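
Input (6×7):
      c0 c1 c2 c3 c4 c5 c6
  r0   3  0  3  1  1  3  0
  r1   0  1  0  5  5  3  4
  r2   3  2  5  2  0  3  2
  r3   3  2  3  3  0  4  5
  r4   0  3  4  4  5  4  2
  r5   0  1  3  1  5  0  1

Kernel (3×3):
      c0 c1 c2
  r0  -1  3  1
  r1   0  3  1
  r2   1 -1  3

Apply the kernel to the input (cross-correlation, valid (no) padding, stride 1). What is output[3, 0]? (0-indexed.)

27

The receptive field on the input at this output position is [3 2 3 / 0 3 4 / 0 1 3]. Elementwise product with the kernel and sum: 3·-1 + 2·3 + 3·1 + 3·3 + 4·1 + 0·1 + 1·-1 + 3·3.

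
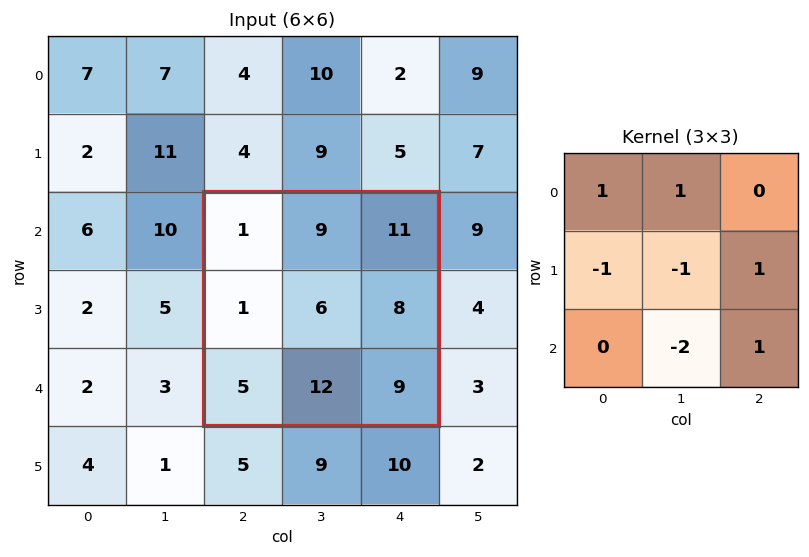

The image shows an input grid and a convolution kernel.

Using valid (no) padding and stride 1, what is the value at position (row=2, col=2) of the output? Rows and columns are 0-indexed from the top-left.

-4

The receptive field on the input at this output position is [1 9 11 / 1 6 8 / 5 12 9]. Elementwise product with the kernel and sum: 1·1 + 9·1 + 1·-1 + 6·-1 + 8·1 + 12·-2 + 9·1.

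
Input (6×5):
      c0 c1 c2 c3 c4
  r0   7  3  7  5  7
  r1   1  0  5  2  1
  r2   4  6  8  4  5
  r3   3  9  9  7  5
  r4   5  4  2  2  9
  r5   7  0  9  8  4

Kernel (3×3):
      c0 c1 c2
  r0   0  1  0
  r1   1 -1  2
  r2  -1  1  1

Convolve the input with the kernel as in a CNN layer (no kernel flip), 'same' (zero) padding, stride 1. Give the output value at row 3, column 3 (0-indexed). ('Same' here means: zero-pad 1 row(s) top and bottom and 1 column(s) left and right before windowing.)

The receptive field on the zero-padded input at this output position is [8 4 5 / 9 7 5 / 2 2 9]. Elementwise product with the kernel and sum: 4·1 + 9·1 + 7·-1 + 5·2 + 2·-1 + 2·1 + 9·1.

25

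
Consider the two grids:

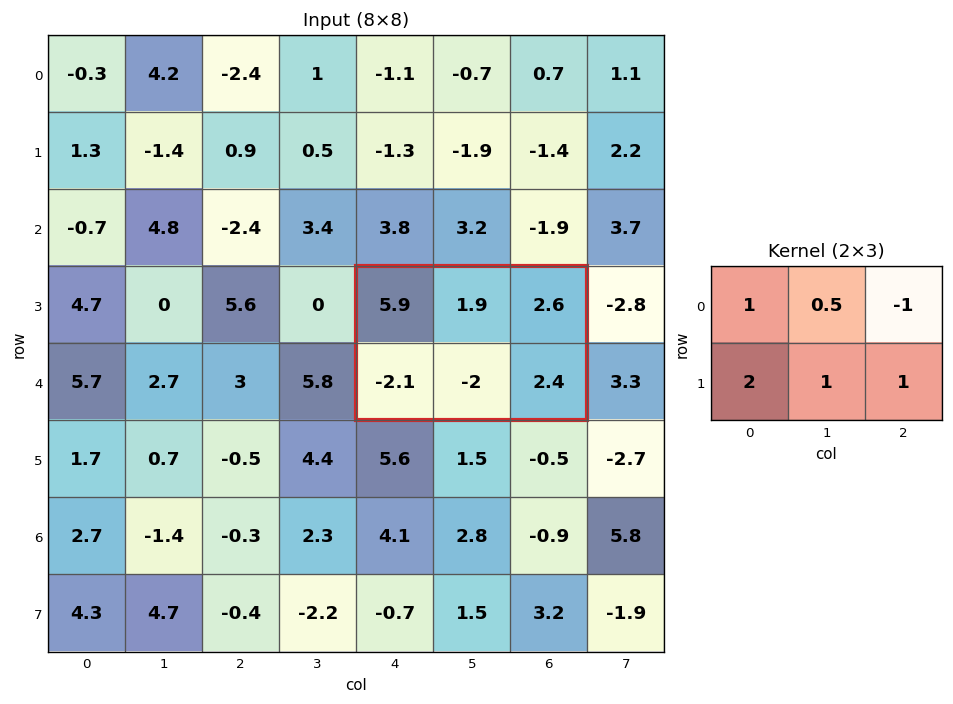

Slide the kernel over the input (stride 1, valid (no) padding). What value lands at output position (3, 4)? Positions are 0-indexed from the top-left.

0.45

The receptive field on the input at this output position is [5.9 1.9 2.6 / -2.1 -2 2.4]. Elementwise product with the kernel and sum: 5.9·1 + 1.9·0.5 + 2.6·-1 + -2.1·2 + -2·1 + 2.4·1.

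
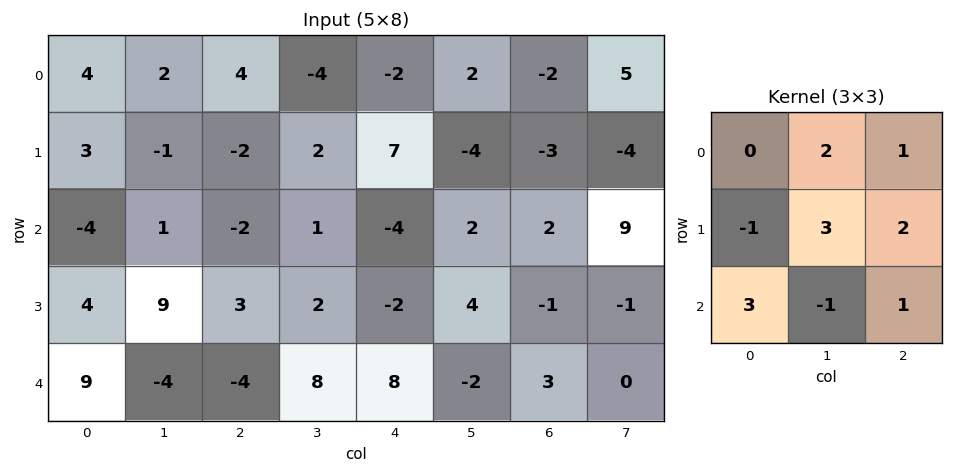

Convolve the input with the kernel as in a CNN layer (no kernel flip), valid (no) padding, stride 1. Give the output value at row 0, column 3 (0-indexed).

The receptive field on the input at this output position is [-4 -2 2 / 2 7 -4 / 1 -4 2]. Elementwise product with the kernel and sum: -2·2 + 2·1 + 2·-1 + 7·3 + -4·2 + 1·3 + -4·-1 + 2·1.

18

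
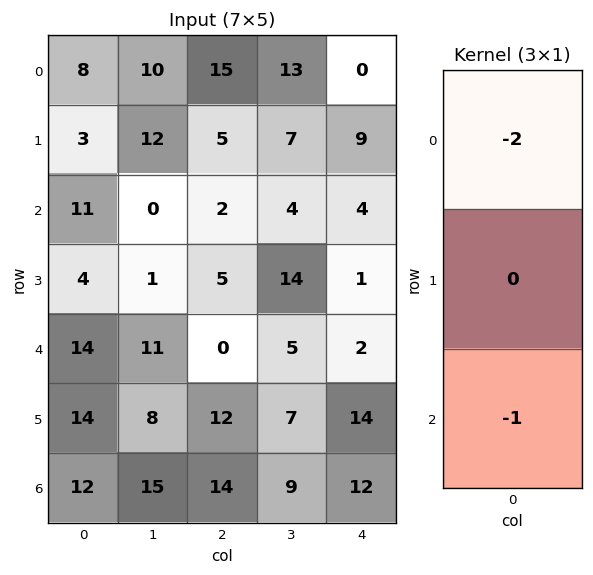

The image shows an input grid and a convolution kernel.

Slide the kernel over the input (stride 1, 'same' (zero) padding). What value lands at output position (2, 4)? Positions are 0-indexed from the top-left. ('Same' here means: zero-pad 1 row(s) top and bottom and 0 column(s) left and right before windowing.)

-19

The receptive field on the zero-padded input at this output position is [9 / 4 / 1]. Elementwise product with the kernel and sum: 9·-2 + 1·-1.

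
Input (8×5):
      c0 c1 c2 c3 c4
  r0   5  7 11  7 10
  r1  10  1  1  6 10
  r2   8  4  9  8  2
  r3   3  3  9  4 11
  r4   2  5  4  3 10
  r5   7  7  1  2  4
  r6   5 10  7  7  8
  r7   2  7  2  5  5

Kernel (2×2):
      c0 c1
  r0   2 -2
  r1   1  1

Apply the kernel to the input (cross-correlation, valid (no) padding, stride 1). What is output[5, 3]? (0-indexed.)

The receptive field on the input at this output position is [2 4 / 7 8]. Elementwise product with the kernel and sum: 2·2 + 4·-2 + 7·1 + 8·1.

11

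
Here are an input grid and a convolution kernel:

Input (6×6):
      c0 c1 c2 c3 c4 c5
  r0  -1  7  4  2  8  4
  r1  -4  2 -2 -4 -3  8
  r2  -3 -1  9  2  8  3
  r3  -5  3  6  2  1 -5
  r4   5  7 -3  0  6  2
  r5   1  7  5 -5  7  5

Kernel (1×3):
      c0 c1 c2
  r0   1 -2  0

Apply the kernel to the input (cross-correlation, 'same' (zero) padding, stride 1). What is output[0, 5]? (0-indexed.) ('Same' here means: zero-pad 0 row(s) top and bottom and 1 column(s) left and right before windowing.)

0

The receptive field on the zero-padded input at this output position is [8 4 0]. Elementwise product with the kernel and sum: 8·1 + 4·-2.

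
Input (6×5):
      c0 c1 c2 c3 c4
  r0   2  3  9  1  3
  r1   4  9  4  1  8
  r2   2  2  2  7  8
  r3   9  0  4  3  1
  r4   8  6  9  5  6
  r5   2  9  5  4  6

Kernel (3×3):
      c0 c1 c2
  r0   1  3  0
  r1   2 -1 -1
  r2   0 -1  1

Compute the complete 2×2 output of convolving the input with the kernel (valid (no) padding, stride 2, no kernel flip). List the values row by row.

6 12
25 28

Output[0,0]: The receptive field on the input at this output position is [2 3 9 / 4 9 4 / 2 2 2]. Elementwise product with the kernel and sum: 2·1 + 3·3 + 4·2 + 9·-1 + 4·-1 + 2·-1 + 2·1.
Output[0,1]: The receptive field on the input at this output position is [9 1 3 / 4 1 8 / 2 7 8]. Elementwise product with the kernel and sum: 9·1 + 1·3 + 4·2 + 1·-1 + 8·-1 + 7·-1 + 8·1.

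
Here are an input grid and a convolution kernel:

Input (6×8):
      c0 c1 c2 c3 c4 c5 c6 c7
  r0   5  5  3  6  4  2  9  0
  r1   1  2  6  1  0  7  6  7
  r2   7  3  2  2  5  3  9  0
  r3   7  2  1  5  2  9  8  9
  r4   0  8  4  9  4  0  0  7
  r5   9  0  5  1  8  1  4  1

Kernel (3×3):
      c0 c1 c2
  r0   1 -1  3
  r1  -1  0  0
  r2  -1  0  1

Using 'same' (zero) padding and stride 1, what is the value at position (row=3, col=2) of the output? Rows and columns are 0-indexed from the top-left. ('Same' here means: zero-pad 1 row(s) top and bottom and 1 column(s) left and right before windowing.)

6

The receptive field on the zero-padded input at this output position is [3 2 2 / 2 1 5 / 8 4 9]. Elementwise product with the kernel and sum: 3·1 + 2·-1 + 2·3 + 2·-1 + 8·-1 + 9·1.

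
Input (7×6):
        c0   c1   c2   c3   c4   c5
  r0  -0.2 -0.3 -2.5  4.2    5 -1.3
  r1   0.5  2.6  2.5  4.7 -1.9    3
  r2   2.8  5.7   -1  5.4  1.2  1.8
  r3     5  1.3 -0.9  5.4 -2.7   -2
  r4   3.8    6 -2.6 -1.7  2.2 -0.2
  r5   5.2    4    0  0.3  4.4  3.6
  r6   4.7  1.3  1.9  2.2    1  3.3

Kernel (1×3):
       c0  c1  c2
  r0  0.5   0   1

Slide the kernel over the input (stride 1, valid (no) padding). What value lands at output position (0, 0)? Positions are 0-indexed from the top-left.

The receptive field on the input at this output position is [-0.2 -0.3 -2.5]. Elementwise product with the kernel and sum: -0.2·0.5 + -2.5·1.

-2.6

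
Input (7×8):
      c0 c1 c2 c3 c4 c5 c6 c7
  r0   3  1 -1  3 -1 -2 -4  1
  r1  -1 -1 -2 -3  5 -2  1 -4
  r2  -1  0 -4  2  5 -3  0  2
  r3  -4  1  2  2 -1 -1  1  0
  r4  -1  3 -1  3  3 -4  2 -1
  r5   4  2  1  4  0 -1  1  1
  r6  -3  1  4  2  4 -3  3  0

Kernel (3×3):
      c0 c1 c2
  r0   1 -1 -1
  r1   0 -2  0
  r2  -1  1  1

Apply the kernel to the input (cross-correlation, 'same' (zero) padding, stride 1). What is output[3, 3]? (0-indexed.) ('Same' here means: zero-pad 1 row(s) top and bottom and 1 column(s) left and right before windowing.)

-8

The receptive field on the zero-padded input at this output position is [-4 2 5 / 2 2 -1 / -1 3 3]. Elementwise product with the kernel and sum: -4·1 + 2·-1 + 5·-1 + 2·-2 + -1·-1 + 3·1 + 3·1.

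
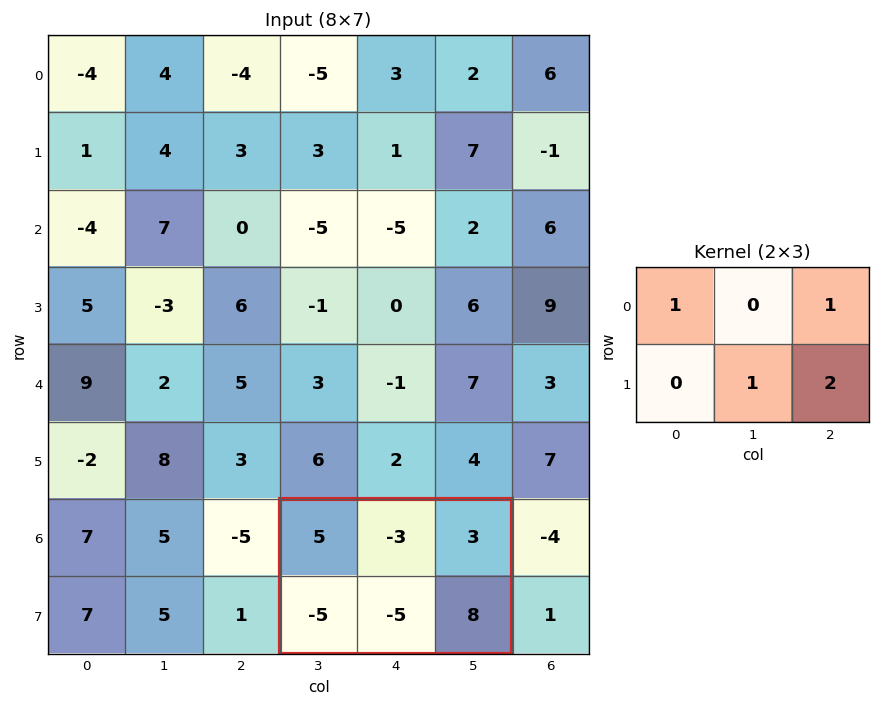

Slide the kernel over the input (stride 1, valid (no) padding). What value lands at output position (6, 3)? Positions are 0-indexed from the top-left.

19

The receptive field on the input at this output position is [5 -3 3 / -5 -5 8]. Elementwise product with the kernel and sum: 5·1 + 3·1 + -5·1 + 8·2.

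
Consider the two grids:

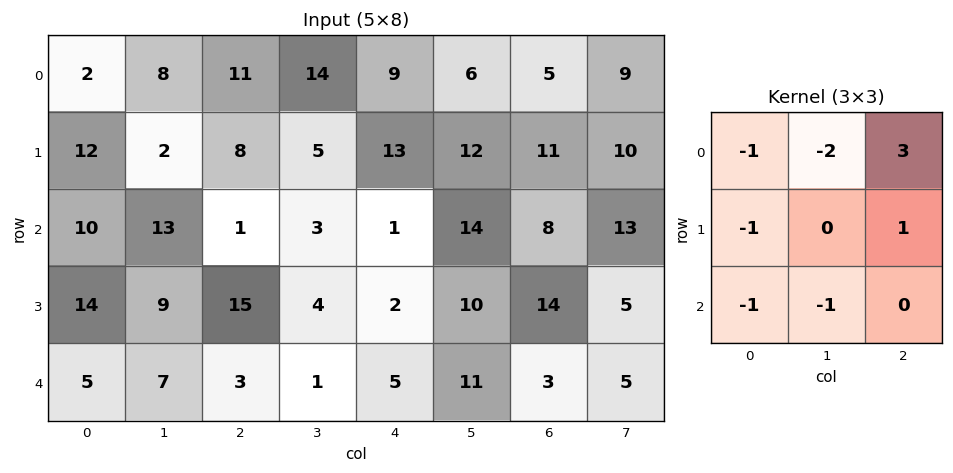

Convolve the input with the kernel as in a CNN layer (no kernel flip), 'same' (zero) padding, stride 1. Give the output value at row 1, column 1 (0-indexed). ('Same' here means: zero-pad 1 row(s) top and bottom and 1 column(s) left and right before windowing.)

The receptive field on the zero-padded input at this output position is [2 8 11 / 12 2 8 / 10 13 1]. Elementwise product with the kernel and sum: 2·-1 + 8·-2 + 11·3 + 12·-1 + 8·1 + 10·-1 + 13·-1.

-12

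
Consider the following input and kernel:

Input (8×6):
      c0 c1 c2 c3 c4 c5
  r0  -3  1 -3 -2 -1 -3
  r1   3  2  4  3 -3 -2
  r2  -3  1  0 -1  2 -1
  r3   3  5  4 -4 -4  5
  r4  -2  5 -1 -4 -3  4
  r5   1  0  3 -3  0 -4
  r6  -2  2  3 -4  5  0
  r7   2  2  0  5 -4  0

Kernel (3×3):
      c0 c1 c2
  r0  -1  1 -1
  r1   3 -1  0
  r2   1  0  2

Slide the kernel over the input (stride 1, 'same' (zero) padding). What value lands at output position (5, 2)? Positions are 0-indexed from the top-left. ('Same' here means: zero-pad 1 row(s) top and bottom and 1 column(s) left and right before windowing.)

-11

The receptive field on the zero-padded input at this output position is [5 -1 -4 / 0 3 -3 / 2 3 -4]. Elementwise product with the kernel and sum: 5·-1 + -1·1 + -4·-1 + 0·3 + 3·-1 + 2·1 + -4·2.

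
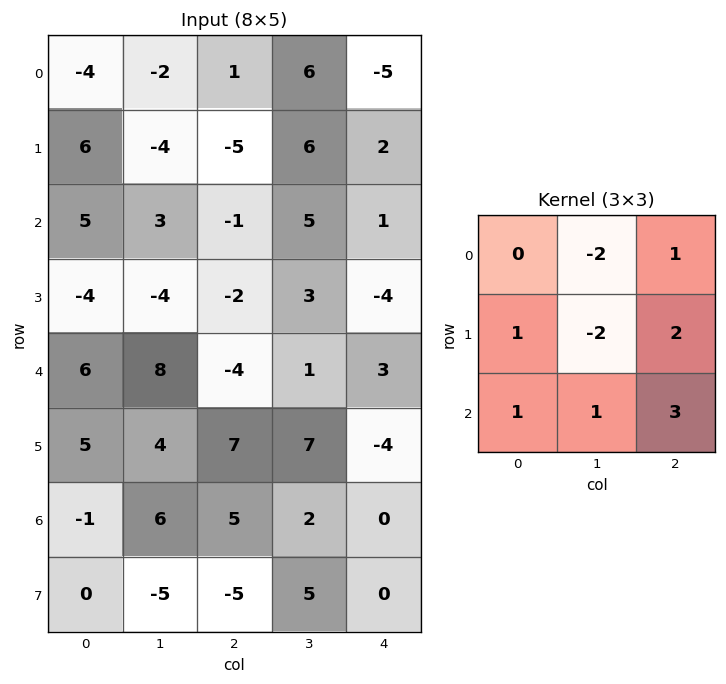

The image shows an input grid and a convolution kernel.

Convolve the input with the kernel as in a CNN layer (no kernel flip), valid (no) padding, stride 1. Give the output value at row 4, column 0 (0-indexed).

The receptive field on the input at this output position is [6 8 -4 / 5 4 7 / -1 6 5]. Elementwise product with the kernel and sum: 8·-2 + -4·1 + 5·1 + 4·-2 + 7·2 + -1·1 + 6·1 + 5·3.

11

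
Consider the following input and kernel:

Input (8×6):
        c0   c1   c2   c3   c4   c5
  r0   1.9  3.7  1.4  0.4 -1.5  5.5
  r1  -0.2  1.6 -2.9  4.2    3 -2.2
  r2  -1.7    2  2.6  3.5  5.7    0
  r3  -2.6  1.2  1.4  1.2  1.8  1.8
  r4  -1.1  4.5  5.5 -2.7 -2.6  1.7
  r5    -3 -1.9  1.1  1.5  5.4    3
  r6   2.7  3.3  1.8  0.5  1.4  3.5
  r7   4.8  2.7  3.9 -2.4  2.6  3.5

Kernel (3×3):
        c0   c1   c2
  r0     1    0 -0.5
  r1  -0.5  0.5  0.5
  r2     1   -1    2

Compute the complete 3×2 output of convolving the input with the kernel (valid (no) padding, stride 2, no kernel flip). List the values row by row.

Output[0,0]: The receptive field on the input at this output position is [1.9 3.7 1.4 / -0.2 1.6 -2.9 / -1.7 2 2.6]. Elementwise product with the kernel and sum: 1.9·1 + 1.4·-0.5 + -0.2·-0.5 + 1.6·0.5 + -2.9·0.5 + -1.7·1 + 2·-1 + 2.6·2.
Output[0,1]: The receptive field on the input at this output position is [1.4 0.4 -1.5 / -2.9 4.2 3 / 2.6 3.5 5.7]. Elementwise product with the kernel and sum: 1.4·1 + -1.5·-0.5 + -2.9·-0.5 + 4.2·0.5 + 3·0.5 + 2.6·1 + 3.5·-1 + 5.7·2.

2.15 17.7
5 3.55
0.25 13.8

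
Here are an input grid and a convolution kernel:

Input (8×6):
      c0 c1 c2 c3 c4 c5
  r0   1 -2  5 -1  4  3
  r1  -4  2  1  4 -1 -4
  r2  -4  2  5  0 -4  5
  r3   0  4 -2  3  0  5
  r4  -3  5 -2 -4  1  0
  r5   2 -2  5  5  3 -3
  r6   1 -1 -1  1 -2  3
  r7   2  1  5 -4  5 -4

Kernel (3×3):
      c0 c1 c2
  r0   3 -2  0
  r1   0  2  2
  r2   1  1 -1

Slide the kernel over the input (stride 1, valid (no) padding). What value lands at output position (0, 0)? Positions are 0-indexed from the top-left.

6

The receptive field on the input at this output position is [1 -2 5 / -4 2 1 / -4 2 5]. Elementwise product with the kernel and sum: 1·3 + -2·-2 + 2·2 + 1·2 + -4·1 + 2·1 + 5·-1.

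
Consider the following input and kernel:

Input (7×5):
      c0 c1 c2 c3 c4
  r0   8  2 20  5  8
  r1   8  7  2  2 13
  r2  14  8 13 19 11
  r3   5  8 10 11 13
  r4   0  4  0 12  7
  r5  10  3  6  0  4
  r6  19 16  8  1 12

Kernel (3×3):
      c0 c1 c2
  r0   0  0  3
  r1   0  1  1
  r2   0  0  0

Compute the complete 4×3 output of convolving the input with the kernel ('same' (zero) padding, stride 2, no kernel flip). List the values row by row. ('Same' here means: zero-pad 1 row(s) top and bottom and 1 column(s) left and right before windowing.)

10 25 8
43 38 11
28 45 7
44 9 12

Output[0,0]: The receptive field on the zero-padded input at this output position is [0 0 0 / 0 8 2 / 0 8 7]. Elementwise product with the kernel and sum: 0·3 + 8·1 + 2·1.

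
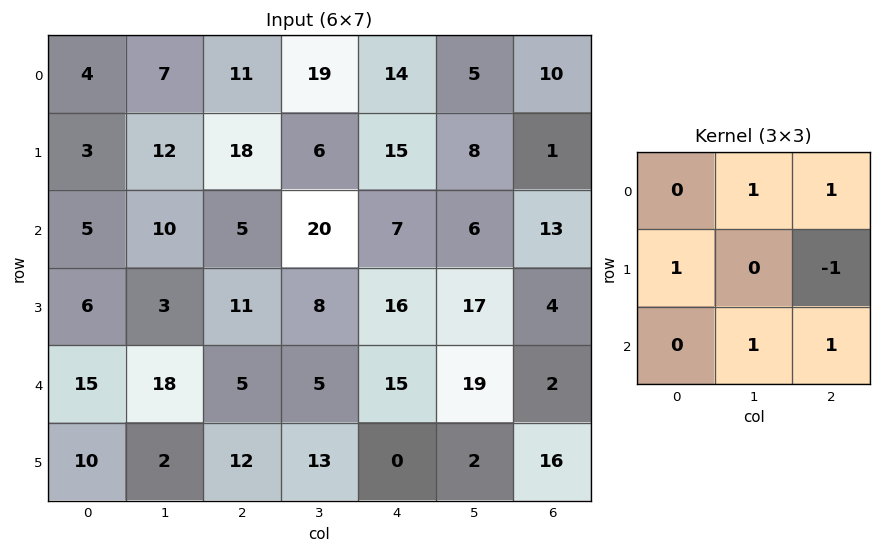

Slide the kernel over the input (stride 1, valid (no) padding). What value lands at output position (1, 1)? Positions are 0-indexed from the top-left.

The receptive field on the input at this output position is [12 18 6 / 10 5 20 / 3 11 8]. Elementwise product with the kernel and sum: 18·1 + 6·1 + 10·1 + 20·-1 + 11·1 + 8·1.

33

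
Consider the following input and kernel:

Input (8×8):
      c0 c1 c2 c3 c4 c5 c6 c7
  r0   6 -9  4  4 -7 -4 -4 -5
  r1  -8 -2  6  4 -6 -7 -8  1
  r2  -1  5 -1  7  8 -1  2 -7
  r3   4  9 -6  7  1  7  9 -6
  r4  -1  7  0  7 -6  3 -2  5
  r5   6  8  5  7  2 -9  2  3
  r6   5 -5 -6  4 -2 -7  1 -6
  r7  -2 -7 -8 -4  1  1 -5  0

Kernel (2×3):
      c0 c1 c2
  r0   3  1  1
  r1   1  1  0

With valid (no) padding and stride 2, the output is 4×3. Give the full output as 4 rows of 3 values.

Output[0,0]: The receptive field on the input at this output position is [6 -9 4 / -8 -2 6]. Elementwise product with the kernel and sum: 6·3 + -9·1 + 4·1 + -8·1 + -2·1.
Output[0,1]: The receptive field on the input at this output position is [4 4 -7 / 6 4 -6]. Elementwise product with the kernel and sum: 4·3 + 4·1 + -7·1 + 6·1 + 4·1.

3 19 -42
14 13 33
18 13 -24
-5 -28 -10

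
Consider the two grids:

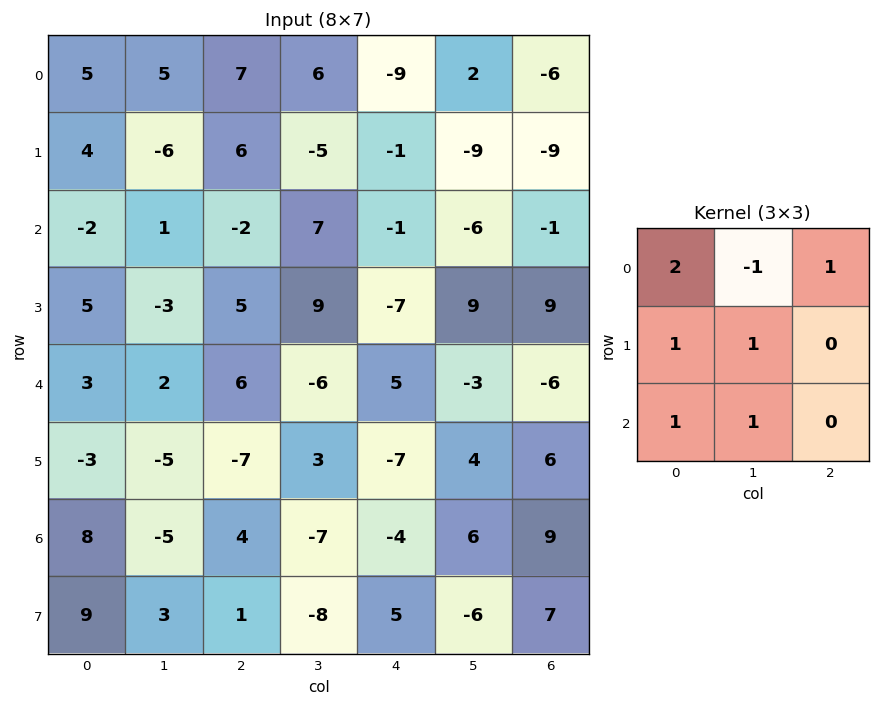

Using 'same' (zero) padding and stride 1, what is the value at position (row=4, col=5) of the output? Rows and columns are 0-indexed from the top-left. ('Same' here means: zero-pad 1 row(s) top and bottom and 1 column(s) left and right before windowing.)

The receptive field on the zero-padded input at this output position is [-7 9 9 / 5 -3 -6 / -7 4 6]. Elementwise product with the kernel and sum: -7·2 + 9·-1 + 9·1 + 5·1 + -3·1 + -7·1 + 4·1.

-15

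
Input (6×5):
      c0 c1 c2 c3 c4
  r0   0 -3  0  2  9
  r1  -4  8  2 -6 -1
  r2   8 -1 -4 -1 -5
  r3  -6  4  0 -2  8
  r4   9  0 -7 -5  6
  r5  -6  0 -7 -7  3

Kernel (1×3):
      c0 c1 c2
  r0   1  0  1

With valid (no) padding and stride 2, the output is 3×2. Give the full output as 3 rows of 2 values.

Output[0,0]: The receptive field on the input at this output position is [0 -3 0]. Elementwise product with the kernel and sum: 0·1 + 0·1.
Output[0,1]: The receptive field on the input at this output position is [0 2 9]. Elementwise product with the kernel and sum: 0·1 + 9·1.

0 9
4 -9
2 -1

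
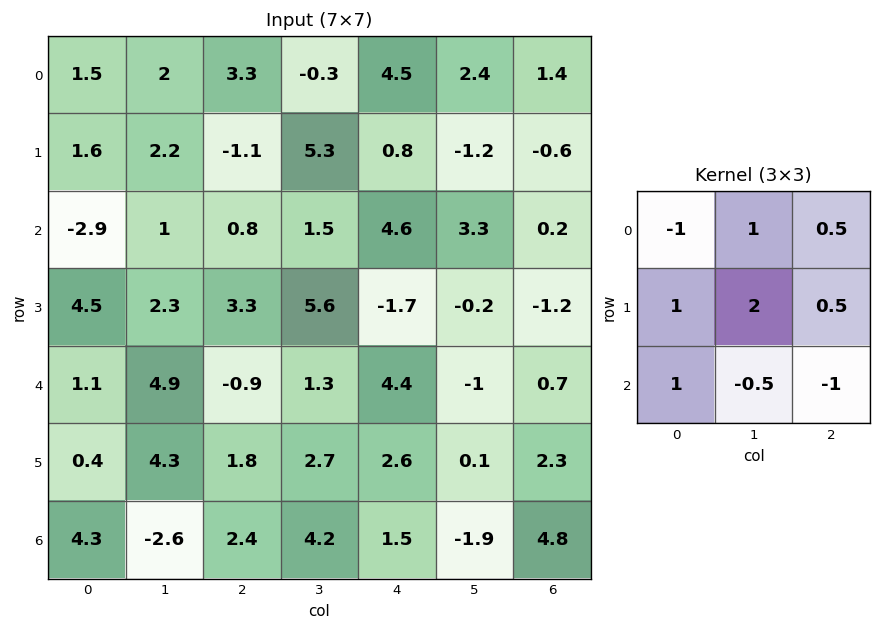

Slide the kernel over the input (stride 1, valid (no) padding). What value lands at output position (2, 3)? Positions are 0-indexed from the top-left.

The receptive field on the input at this output position is [1.5 4.6 3.3 / 5.6 -1.7 -0.2 / 1.3 4.4 -1]. Elementwise product with the kernel and sum: 1.5·-1 + 4.6·1 + 3.3·0.5 + 5.6·1 + -1.7·2 + -0.2·0.5 + 1.3·1 + 4.4·-0.5 + -1·-1.

6.95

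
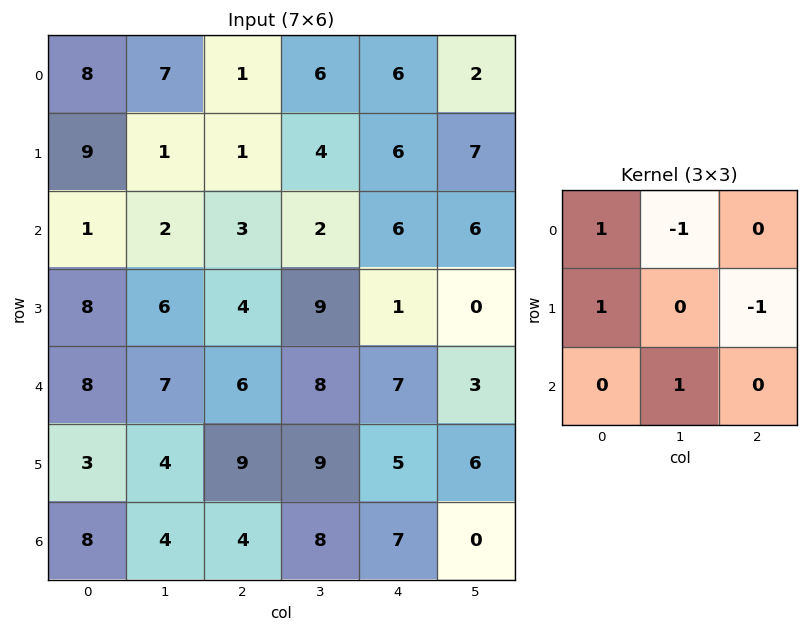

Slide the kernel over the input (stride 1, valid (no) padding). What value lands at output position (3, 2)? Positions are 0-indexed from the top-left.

3

The receptive field on the input at this output position is [4 9 1 / 6 8 7 / 9 9 5]. Elementwise product with the kernel and sum: 4·1 + 9·-1 + 6·1 + 7·-1 + 9·1.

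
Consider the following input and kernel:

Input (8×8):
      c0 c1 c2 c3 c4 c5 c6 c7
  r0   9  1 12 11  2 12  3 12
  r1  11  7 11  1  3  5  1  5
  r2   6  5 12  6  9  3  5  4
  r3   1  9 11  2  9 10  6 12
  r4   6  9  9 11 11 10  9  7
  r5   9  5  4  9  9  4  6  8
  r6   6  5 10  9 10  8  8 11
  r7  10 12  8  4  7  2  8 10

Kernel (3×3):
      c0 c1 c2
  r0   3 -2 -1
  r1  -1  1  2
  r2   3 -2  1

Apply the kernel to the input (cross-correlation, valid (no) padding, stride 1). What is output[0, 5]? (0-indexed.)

The receptive field on the input at this output position is [12 3 12 / 5 1 5 / 3 5 4]. Elementwise product with the kernel and sum: 12·3 + 3·-2 + 12·-1 + 5·-1 + 1·1 + 5·2 + 3·3 + 5·-2 + 4·1.

27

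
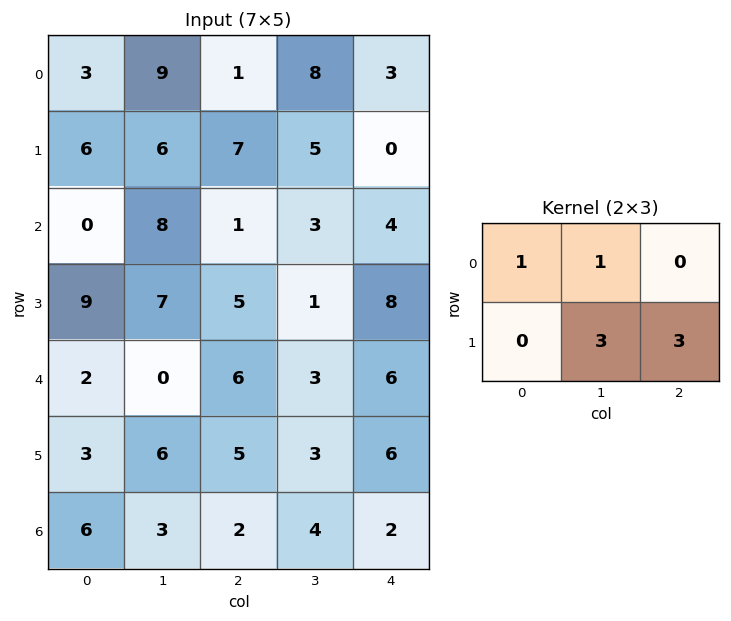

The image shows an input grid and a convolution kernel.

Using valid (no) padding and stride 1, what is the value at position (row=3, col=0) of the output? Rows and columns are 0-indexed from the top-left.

The receptive field on the input at this output position is [9 7 5 / 2 0 6]. Elementwise product with the kernel and sum: 9·1 + 7·1 + 0·3 + 6·3.

34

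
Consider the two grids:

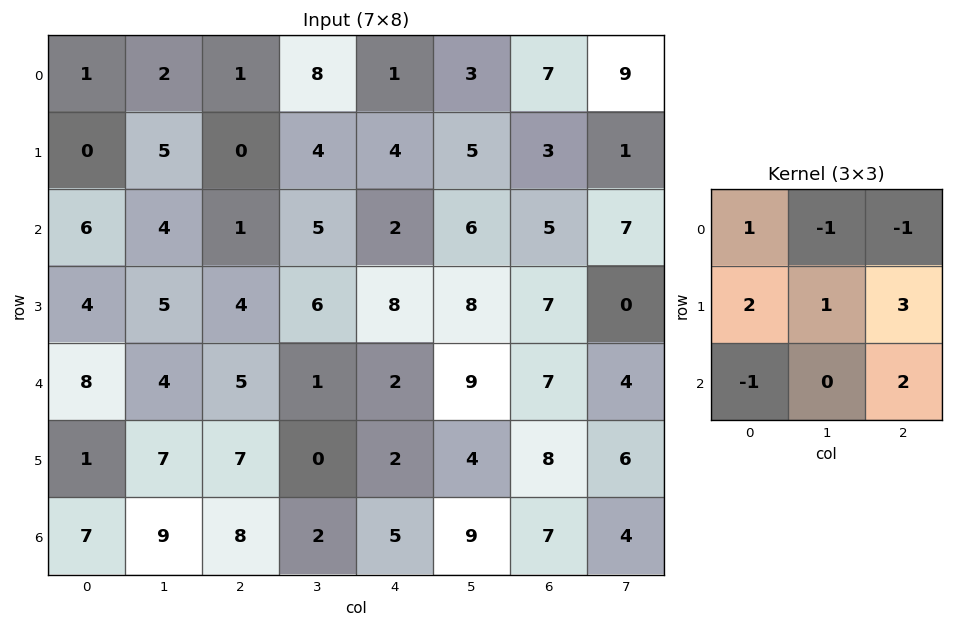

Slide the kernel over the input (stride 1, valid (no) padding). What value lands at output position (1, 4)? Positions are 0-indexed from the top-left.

27

The receptive field on the input at this output position is [4 5 3 / 2 6 5 / 8 8 7]. Elementwise product with the kernel and sum: 4·1 + 5·-1 + 3·-1 + 2·2 + 6·1 + 5·3 + 8·-1 + 7·2.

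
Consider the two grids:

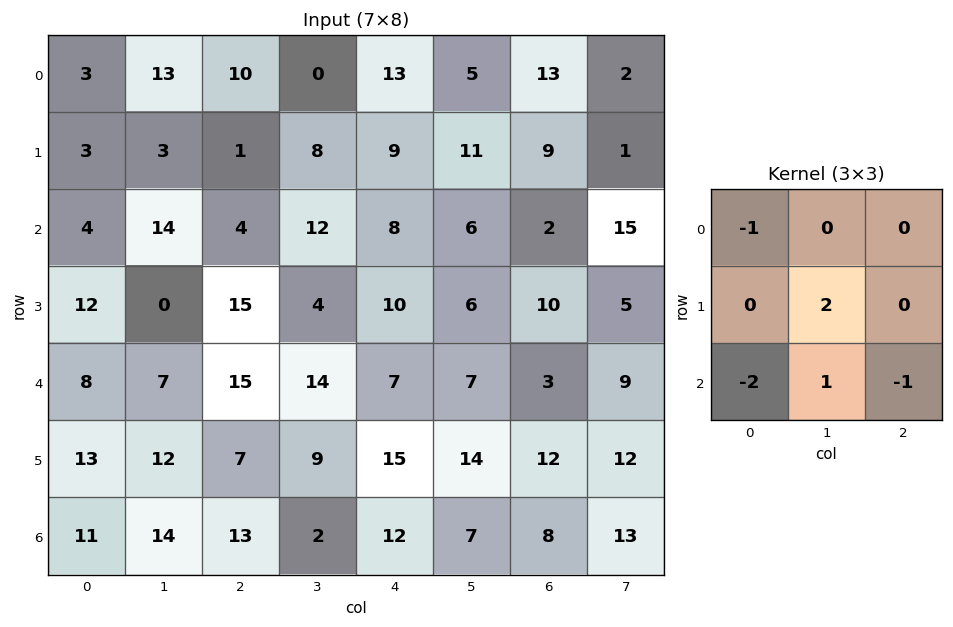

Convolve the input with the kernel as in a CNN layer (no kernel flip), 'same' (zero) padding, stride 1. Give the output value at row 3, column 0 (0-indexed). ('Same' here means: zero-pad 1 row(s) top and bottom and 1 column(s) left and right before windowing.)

The receptive field on the zero-padded input at this output position is [0 4 14 / 0 12 0 / 0 8 7]. Elementwise product with the kernel and sum: 0·-1 + 12·2 + 0·-2 + 8·1 + 7·-1.

25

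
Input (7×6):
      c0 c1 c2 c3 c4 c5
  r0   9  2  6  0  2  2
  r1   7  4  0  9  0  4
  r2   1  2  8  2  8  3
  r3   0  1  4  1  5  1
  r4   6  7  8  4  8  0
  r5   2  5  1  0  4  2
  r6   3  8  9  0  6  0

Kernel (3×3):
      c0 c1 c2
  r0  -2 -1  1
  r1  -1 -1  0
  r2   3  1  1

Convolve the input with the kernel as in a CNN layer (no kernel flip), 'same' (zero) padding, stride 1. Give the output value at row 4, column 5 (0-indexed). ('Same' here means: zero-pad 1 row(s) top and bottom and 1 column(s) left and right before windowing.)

-5

The receptive field on the zero-padded input at this output position is [5 1 0 / 8 0 0 / 4 2 0]. Elementwise product with the kernel and sum: 5·-2 + 1·-1 + 0·1 + 8·-1 + 0·-1 + 4·3 + 2·1 + 0·1.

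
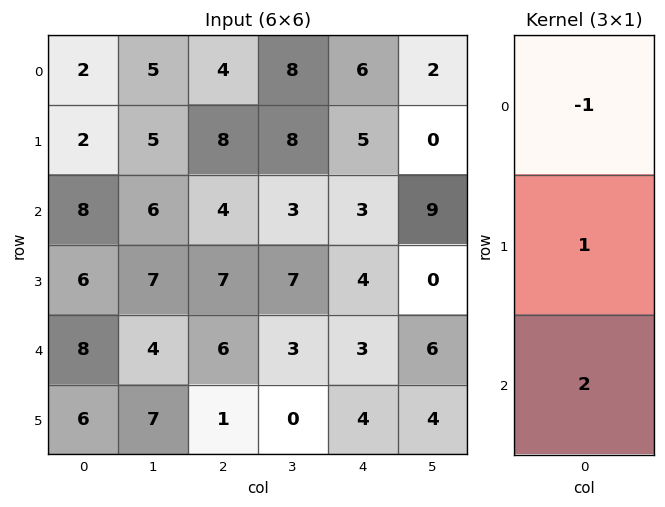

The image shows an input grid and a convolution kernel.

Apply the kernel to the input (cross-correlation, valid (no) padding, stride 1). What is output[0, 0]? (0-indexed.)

16

The receptive field on the input at this output position is [2 / 2 / 8]. Elementwise product with the kernel and sum: 2·-1 + 2·1 + 8·2.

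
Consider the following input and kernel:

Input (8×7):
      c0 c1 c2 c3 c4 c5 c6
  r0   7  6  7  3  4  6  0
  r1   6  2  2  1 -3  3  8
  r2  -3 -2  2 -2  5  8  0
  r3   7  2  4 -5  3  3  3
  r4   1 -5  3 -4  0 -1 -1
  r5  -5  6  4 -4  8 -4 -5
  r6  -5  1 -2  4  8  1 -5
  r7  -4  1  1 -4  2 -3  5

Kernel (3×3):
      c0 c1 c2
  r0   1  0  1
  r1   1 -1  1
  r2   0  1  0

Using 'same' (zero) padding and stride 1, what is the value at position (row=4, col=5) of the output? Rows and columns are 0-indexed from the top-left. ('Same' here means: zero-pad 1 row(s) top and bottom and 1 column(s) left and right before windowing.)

2

The receptive field on the zero-padded input at this output position is [3 3 3 / 0 -1 -1 / 8 -4 -5]. Elementwise product with the kernel and sum: 3·1 + 3·1 + 0·1 + -1·-1 + -1·1 + -4·1.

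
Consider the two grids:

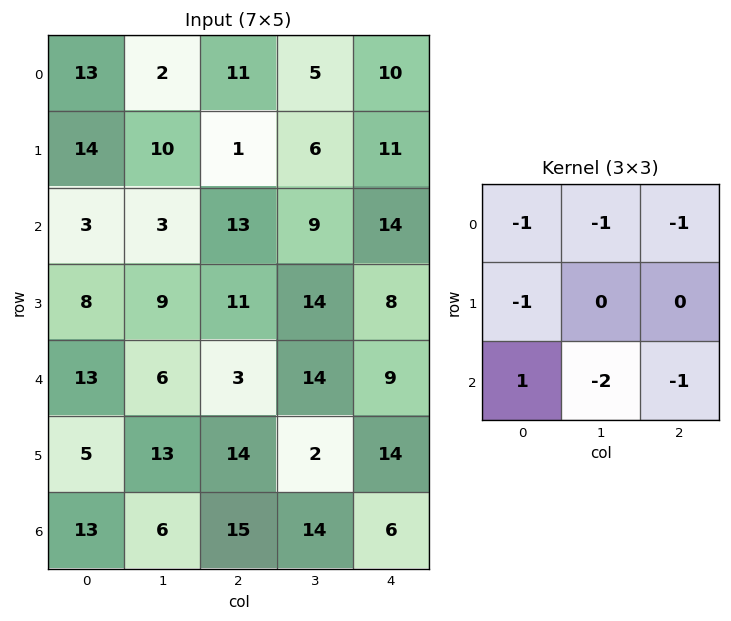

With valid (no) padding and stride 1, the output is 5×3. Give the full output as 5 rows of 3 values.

Output[0,0]: The receptive field on the input at this output position is [13 2 11 / 14 10 1 / 3 3 13]. Elementwise product with the kernel and sum: 13·-1 + 2·-1 + 11·-1 + 14·-1 + 3·1 + 3·-2 + 13·-1.

-56 -60 -46
-49 -47 -56
-29 -48 -81
-76 -57 -40
-41 -74 -59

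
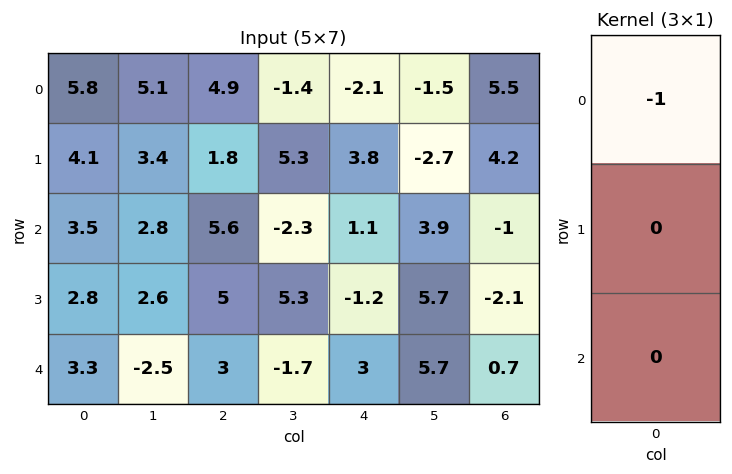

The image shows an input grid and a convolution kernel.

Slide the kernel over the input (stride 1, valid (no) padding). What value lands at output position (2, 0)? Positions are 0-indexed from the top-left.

-3.5

The receptive field on the input at this output position is [3.5 / 2.8 / 3.3]. Elementwise product with the kernel and sum: 3.5·-1.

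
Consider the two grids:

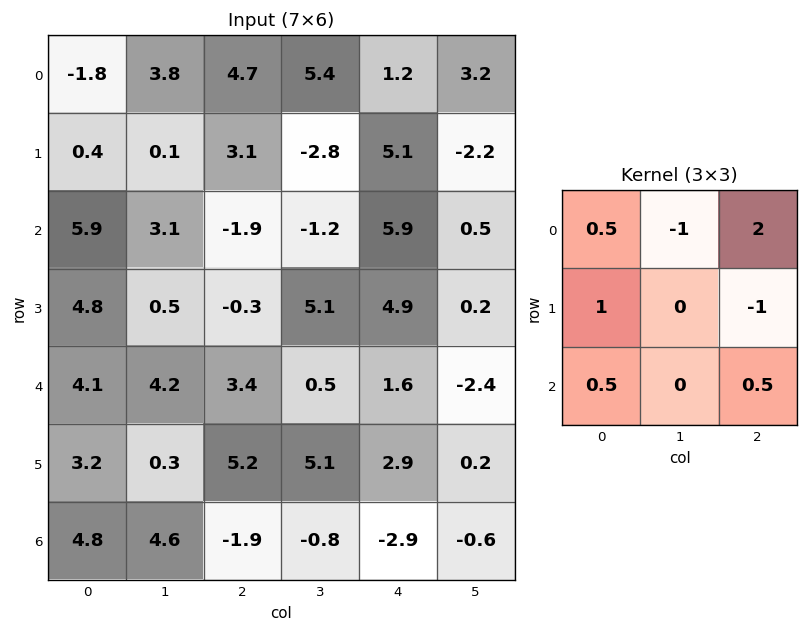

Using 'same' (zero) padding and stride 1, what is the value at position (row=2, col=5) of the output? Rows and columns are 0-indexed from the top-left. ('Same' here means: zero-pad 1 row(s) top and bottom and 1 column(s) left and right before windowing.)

The receptive field on the zero-padded input at this output position is [5.1 -2.2 0 / 5.9 0.5 0 / 4.9 0.2 0]. Elementwise product with the kernel and sum: 5.1·0.5 + -2.2·-1 + 0·2 + 5.9·1 + 0·-1 + 4.9·0.5 + 0·0.5.

13.1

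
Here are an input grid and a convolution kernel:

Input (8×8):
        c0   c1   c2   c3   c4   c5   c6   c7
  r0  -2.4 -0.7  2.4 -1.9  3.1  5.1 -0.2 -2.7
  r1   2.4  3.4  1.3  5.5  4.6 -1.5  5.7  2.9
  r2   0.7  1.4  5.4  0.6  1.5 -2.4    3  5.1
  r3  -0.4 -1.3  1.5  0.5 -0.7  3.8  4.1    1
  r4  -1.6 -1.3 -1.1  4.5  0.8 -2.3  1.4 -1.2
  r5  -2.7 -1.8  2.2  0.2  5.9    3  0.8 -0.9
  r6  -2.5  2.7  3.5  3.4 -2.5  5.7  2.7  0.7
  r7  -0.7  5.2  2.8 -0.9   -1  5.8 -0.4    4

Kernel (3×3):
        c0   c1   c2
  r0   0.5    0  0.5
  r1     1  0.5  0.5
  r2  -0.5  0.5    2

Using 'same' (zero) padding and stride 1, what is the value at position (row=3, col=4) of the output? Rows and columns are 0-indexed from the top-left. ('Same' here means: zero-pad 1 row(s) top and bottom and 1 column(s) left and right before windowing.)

The receptive field on the zero-padded input at this output position is [0.6 1.5 -2.4 / 0.5 -0.7 3.8 / 4.5 0.8 -2.3]. Elementwise product with the kernel and sum: 0.6·0.5 + -2.4·0.5 + 0.5·1 + -0.7·0.5 + 3.8·0.5 + 4.5·-0.5 + 0.8·0.5 + -2.3·2.

-5.3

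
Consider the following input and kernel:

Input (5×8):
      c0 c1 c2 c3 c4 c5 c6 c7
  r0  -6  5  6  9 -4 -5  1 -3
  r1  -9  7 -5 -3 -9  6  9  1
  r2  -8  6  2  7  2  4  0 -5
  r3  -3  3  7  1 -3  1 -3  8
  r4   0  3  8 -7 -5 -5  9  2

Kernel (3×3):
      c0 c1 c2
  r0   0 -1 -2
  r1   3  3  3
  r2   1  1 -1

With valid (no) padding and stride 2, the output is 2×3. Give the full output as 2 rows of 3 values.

Output[0,0]: The receptive field on the input at this output position is [-6 5 6 / -9 7 -5 / -8 6 2]. Elementwise product with the kernel and sum: 5·-1 + 6·-2 + -9·3 + 7·3 + -5·3 + -8·1 + 6·1 + 2·-1.
Output[0,1]: The receptive field on the input at this output position is [6 9 -4 / -5 -3 -9 / 2 7 2]. Elementwise product with the kernel and sum: 9·-1 + -4·-2 + -5·3 + -3·3 + -9·3 + 2·1 + 7·1 + 2·-1.

-42 -45 27
6 10 -38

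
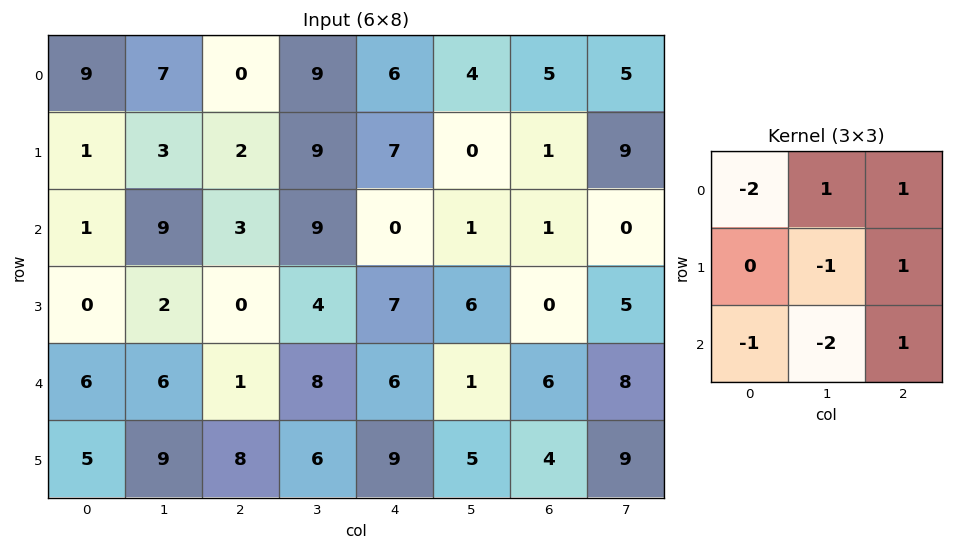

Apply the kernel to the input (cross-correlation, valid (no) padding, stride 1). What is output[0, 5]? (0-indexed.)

7

The receptive field on the input at this output position is [4 5 5 / 0 1 9 / 1 1 0]. Elementwise product with the kernel and sum: 4·-2 + 5·1 + 5·1 + 1·-1 + 9·1 + 1·-1 + 1·-2 + 0·1.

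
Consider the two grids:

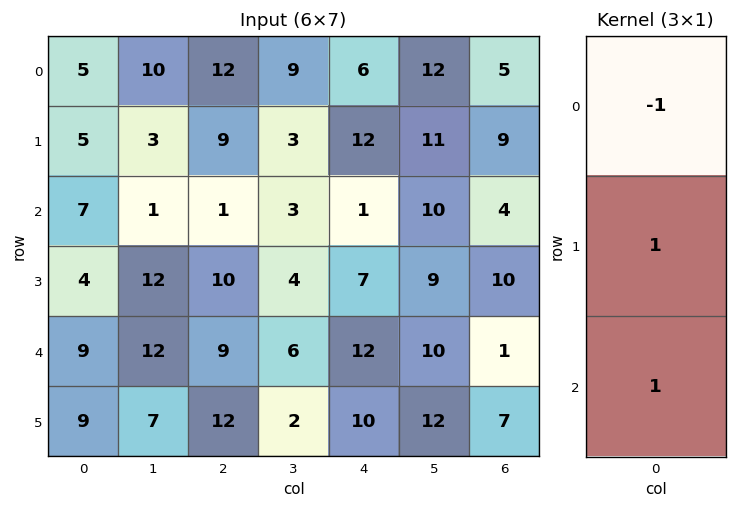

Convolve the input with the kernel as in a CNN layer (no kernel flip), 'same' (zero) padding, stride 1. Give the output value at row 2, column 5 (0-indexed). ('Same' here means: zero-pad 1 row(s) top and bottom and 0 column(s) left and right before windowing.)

The receptive field on the zero-padded input at this output position is [11 / 10 / 9]. Elementwise product with the kernel and sum: 11·-1 + 10·1 + 9·1.

8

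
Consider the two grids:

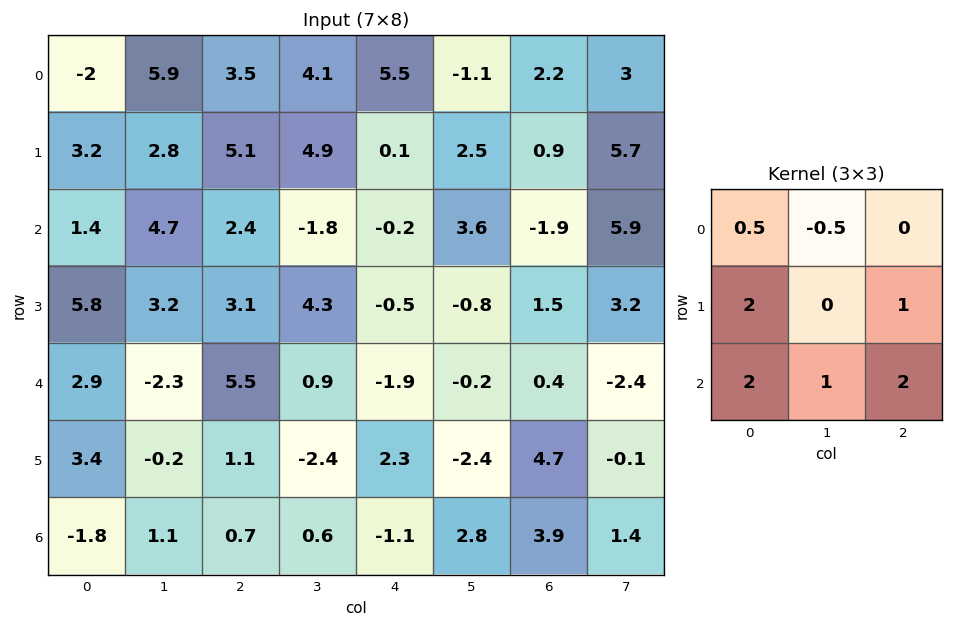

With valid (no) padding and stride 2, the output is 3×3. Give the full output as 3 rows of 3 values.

Output[0,0]: The receptive field on the input at this output position is [-2 5.9 3.5 / 3.2 2.8 5.1 / 1.4 4.7 2.4]. Elementwise product with the kernel and sum: -2·0.5 + 5.9·-0.5 + 3.2·2 + 5.1·1 + 1.4·2 + 4.7·1 + 2.4·2.

19.85 12.6 3.8
27.55 15.9 -4.6
9.4 6.6 16.85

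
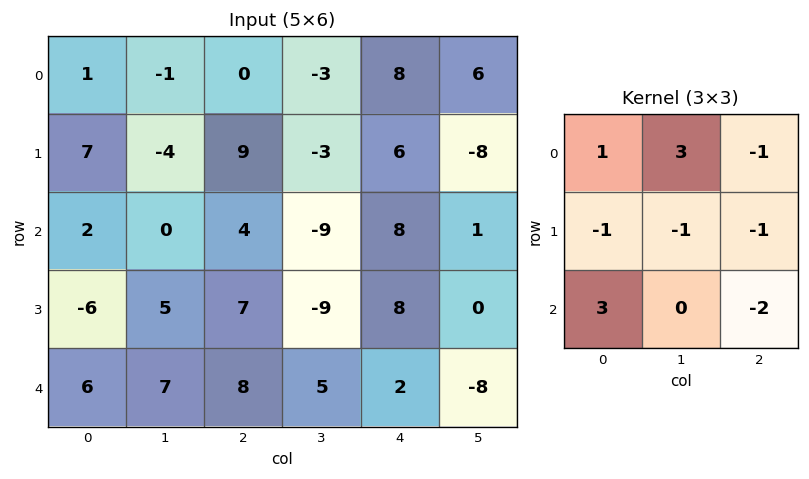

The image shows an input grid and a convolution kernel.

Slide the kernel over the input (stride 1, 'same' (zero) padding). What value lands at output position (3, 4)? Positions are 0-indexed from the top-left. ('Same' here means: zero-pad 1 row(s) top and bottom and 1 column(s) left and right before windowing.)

46

The receptive field on the zero-padded input at this output position is [-9 8 1 / -9 8 0 / 5 2 -8]. Elementwise product with the kernel and sum: -9·1 + 8·3 + 1·-1 + -9·-1 + 8·-1 + 0·-1 + 5·3 + -8·-2.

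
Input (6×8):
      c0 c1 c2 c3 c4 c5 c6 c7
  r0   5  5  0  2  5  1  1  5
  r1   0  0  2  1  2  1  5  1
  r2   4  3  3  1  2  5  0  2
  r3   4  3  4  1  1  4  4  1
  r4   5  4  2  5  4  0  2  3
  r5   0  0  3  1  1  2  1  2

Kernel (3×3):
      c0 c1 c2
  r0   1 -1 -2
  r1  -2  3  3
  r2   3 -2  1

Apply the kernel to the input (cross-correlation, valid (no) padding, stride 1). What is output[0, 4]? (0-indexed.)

The receptive field on the input at this output position is [5 1 1 / 2 1 5 / 2 5 0]. Elementwise product with the kernel and sum: 5·1 + 1·-1 + 1·-2 + 2·-2 + 1·3 + 5·3 + 2·3 + 5·-2 + 0·1.

12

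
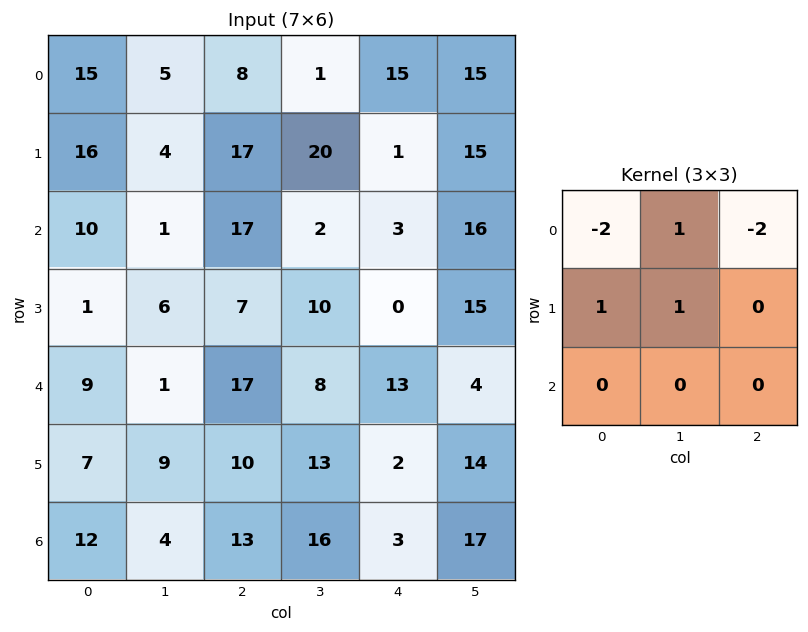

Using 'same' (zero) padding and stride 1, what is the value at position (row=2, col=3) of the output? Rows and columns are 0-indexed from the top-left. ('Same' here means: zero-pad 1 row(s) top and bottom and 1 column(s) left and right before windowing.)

3

The receptive field on the zero-padded input at this output position is [17 20 1 / 17 2 3 / 7 10 0]. Elementwise product with the kernel and sum: 17·-2 + 20·1 + 1·-2 + 17·1 + 2·1.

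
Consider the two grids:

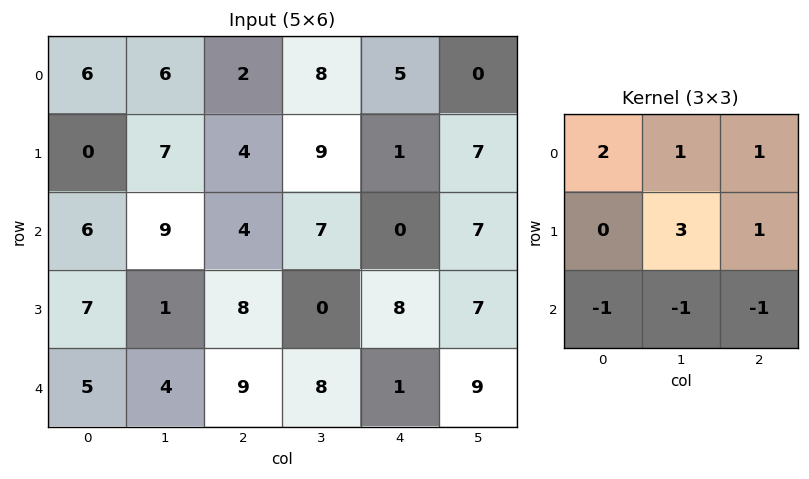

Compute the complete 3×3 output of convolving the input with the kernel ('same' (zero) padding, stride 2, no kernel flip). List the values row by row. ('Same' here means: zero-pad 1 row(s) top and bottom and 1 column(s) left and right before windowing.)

17 -6 -2
26 37 18
27 45 27

Output[0,0]: The receptive field on the zero-padded input at this output position is [0 0 0 / 0 6 6 / 0 0 7]. Elementwise product with the kernel and sum: 0·2 + 0·1 + 0·1 + 6·3 + 6·1 + 0·-1 + 0·-1 + 7·-1.
Output[0,1]: The receptive field on the zero-padded input at this output position is [0 0 0 / 6 2 8 / 7 4 9]. Elementwise product with the kernel and sum: 0·2 + 0·1 + 0·1 + 2·3 + 8·1 + 7·-1 + 4·-1 + 9·-1.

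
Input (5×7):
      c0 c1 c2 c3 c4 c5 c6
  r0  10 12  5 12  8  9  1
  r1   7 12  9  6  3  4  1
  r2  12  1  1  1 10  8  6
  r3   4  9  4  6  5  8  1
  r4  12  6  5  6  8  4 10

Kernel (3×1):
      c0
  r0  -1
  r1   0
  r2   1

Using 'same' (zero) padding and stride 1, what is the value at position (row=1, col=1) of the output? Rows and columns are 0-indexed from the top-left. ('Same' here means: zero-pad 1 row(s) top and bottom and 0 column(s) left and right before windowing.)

The receptive field on the zero-padded input at this output position is [12 / 12 / 1]. Elementwise product with the kernel and sum: 12·-1 + 1·1.

-11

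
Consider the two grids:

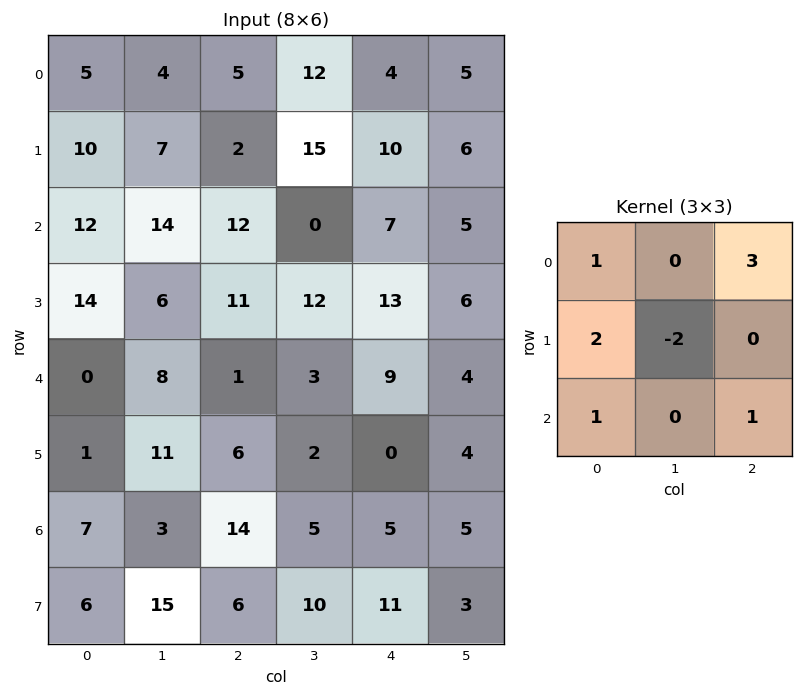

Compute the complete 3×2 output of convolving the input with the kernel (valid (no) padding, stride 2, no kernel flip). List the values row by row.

50 10
65 41
4 55

Output[0,0]: The receptive field on the input at this output position is [5 4 5 / 10 7 2 / 12 14 12]. Elementwise product with the kernel and sum: 5·1 + 5·3 + 10·2 + 7·-2 + 12·1 + 12·1.
Output[0,1]: The receptive field on the input at this output position is [5 12 4 / 2 15 10 / 12 0 7]. Elementwise product with the kernel and sum: 5·1 + 4·3 + 2·2 + 15·-2 + 12·1 + 7·1.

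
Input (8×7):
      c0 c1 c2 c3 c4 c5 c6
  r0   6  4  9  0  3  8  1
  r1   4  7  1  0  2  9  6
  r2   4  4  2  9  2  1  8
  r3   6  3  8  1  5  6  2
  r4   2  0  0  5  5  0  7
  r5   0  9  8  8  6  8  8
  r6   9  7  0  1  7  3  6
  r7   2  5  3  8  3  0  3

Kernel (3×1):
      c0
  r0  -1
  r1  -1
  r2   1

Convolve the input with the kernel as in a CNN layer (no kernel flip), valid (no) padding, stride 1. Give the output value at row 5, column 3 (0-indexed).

The receptive field on the input at this output position is [8 / 1 / 8]. Elementwise product with the kernel and sum: 8·-1 + 1·-1 + 8·1.

-1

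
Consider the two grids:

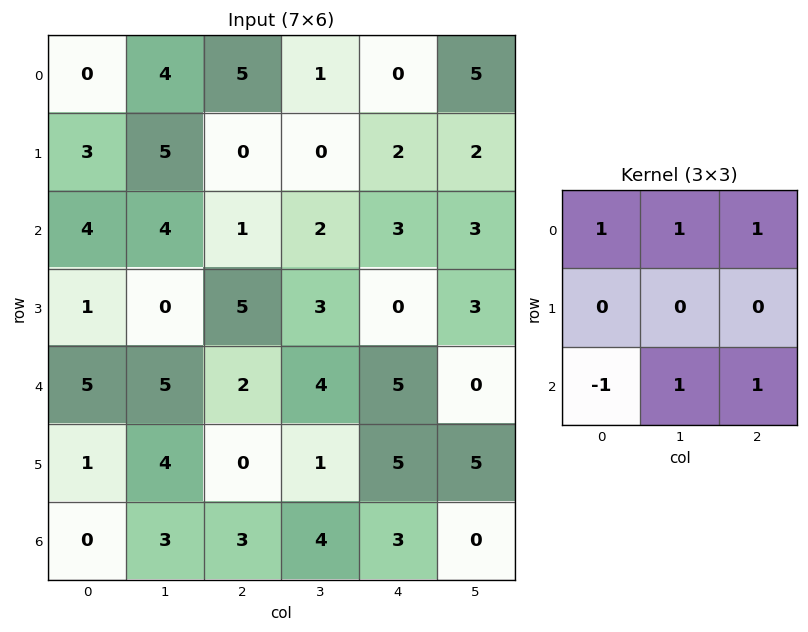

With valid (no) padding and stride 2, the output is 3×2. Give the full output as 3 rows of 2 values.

10 10
11 13
18 15

Output[0,0]: The receptive field on the input at this output position is [0 4 5 / 3 5 0 / 4 4 1]. Elementwise product with the kernel and sum: 0·1 + 4·1 + 5·1 + 4·-1 + 4·1 + 1·1.
Output[0,1]: The receptive field on the input at this output position is [5 1 0 / 0 0 2 / 1 2 3]. Elementwise product with the kernel and sum: 5·1 + 1·1 + 0·1 + 1·-1 + 2·1 + 3·1.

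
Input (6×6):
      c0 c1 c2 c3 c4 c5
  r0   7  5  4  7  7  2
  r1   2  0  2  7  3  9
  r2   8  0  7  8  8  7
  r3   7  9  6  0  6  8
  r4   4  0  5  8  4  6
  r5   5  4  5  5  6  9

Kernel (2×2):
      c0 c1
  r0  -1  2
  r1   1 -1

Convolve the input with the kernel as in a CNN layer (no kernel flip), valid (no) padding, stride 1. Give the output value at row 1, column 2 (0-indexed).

The receptive field on the input at this output position is [2 7 / 7 8]. Elementwise product with the kernel and sum: 2·-1 + 7·2 + 7·1 + 8·-1.

11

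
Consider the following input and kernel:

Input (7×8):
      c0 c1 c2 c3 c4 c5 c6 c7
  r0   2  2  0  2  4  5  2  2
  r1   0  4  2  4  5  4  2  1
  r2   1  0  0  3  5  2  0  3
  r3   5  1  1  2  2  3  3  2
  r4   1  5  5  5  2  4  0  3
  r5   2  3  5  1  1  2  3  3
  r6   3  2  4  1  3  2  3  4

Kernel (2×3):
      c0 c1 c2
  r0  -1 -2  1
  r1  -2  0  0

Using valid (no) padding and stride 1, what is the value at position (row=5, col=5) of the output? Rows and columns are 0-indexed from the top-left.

The receptive field on the input at this output position is [2 3 3 / 2 3 4]. Elementwise product with the kernel and sum: 2·-1 + 3·-2 + 3·1 + 2·-2.

-9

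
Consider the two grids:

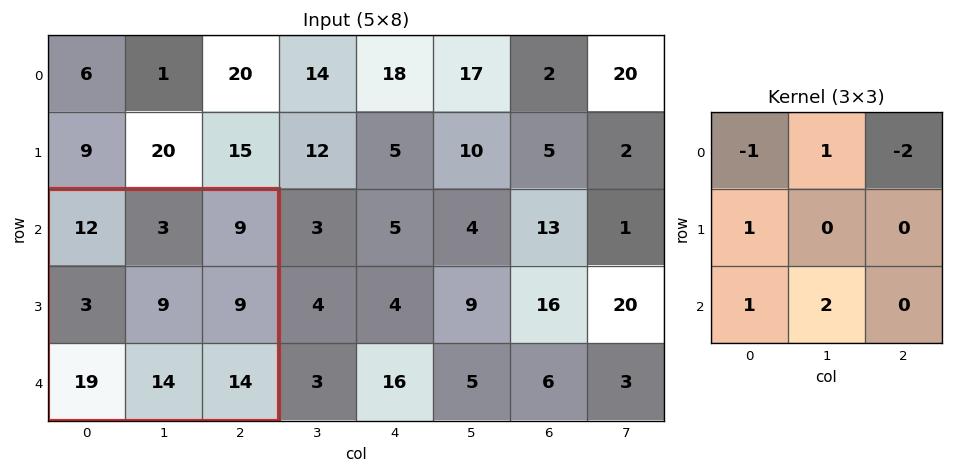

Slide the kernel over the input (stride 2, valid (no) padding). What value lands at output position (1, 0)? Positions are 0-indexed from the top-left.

The receptive field on the input at this output position is [12 3 9 / 3 9 9 / 19 14 14]. Elementwise product with the kernel and sum: 12·-1 + 3·1 + 9·-2 + 3·1 + 19·1 + 14·2.

23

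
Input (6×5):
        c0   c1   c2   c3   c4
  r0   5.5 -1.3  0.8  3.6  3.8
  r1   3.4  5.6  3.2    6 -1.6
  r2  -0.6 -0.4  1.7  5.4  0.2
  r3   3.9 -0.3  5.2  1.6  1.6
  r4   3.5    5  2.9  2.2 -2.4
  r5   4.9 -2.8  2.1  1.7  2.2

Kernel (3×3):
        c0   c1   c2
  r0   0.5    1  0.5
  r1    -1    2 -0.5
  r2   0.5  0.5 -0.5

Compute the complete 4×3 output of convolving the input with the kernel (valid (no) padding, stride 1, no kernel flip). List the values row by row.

Output[0,0]: The receptive field on the input at this output position is [5.5 -1.3 0.8 / 3.4 5.6 3.2 / -0.6 -0.4 1.7]. Elementwise product with the kernel and sum: 5.5·0.5 + -1.3·1 + 0.8·0.5 + 3.4·-1 + 5.6·2 + 3.2·-0.5 + -0.6·0.5 + -0.4·0.5 + 1.7·-0.5.
Output[0,1]: The receptive field on the input at this output position is [-1.3 0.8 3.6 / 5.6 3.2 6 / -0.4 1.7 5.4]. Elementwise product with the kernel and sum: -1.3·0.5 + 0.8·1 + 3.6·0.5 + 5.6·-1 + 3.2·2 + 6·-0.5 + -0.4·0.5 + 1.7·0.5 + 5.4·-0.5.

6.7 -2.3 18.95
7.05 11.75 18.4
-4.15 16.95 7.3
9.3 4.35 8.5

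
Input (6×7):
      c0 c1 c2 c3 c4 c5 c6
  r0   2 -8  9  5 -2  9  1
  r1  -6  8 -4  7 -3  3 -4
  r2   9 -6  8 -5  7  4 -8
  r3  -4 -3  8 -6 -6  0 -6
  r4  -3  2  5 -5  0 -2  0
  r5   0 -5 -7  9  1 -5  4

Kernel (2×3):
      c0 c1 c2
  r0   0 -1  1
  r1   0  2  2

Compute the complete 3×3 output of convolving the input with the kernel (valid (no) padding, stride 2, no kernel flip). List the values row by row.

Output[0,0]: The receptive field on the input at this output position is [2 -8 9 / -6 8 -4]. Elementwise product with the kernel and sum: -8·-1 + 9·1 + 8·2 + -4·2.
Output[0,1]: The receptive field on the input at this output position is [9 5 -2 / -4 7 -3]. Elementwise product with the kernel and sum: 5·-1 + -2·1 + 7·2 + -3·2.

25 1 -10
24 -12 -24
-21 25 0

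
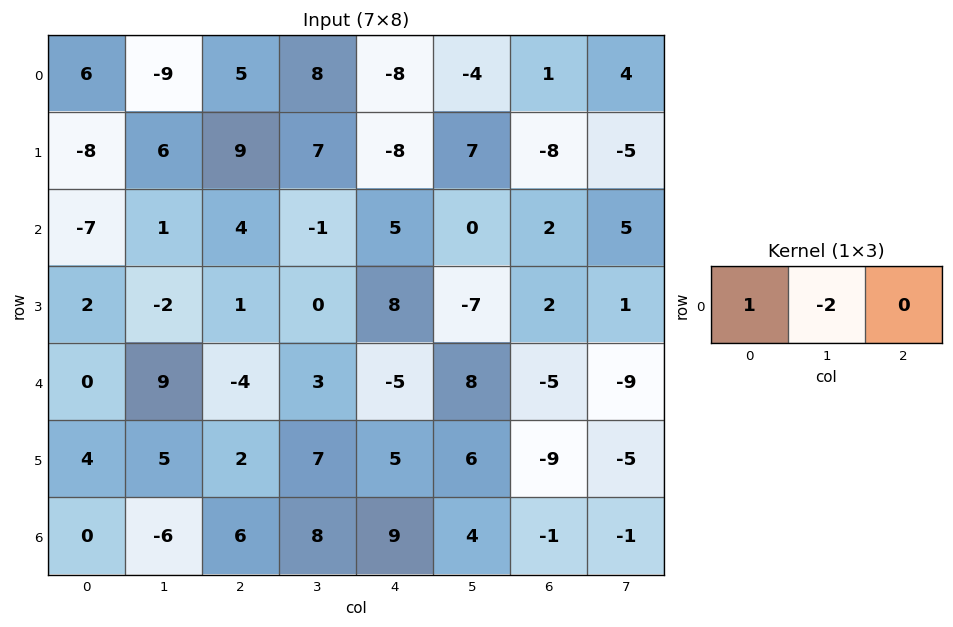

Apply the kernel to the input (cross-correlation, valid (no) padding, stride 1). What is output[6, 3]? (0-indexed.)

-10

The receptive field on the input at this output position is [8 9 4]. Elementwise product with the kernel and sum: 8·1 + 9·-2.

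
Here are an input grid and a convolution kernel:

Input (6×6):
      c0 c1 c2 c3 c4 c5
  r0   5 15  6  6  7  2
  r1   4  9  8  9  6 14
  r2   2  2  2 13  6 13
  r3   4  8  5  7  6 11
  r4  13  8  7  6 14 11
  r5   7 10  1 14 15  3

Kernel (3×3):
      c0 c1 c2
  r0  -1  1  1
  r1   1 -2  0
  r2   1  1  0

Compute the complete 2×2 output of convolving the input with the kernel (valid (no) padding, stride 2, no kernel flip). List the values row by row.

Output[0,0]: The receptive field on the input at this output position is [5 15 6 / 4 9 8 / 2 2 2]. Elementwise product with the kernel and sum: 5·-1 + 15·1 + 6·1 + 4·1 + 9·-2 + 2·1 + 2·1.

6 12
11 21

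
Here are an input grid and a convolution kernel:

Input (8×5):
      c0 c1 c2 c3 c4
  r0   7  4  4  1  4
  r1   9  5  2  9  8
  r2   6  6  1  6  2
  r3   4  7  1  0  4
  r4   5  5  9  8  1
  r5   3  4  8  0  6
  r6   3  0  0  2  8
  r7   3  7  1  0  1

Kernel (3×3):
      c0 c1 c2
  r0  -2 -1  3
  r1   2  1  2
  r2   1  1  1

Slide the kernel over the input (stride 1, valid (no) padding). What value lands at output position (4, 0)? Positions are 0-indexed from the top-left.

41

The receptive field on the input at this output position is [5 5 9 / 3 4 8 / 3 0 0]. Elementwise product with the kernel and sum: 5·-2 + 5·-1 + 9·3 + 3·2 + 4·1 + 8·2 + 3·1 + 0·1 + 0·1.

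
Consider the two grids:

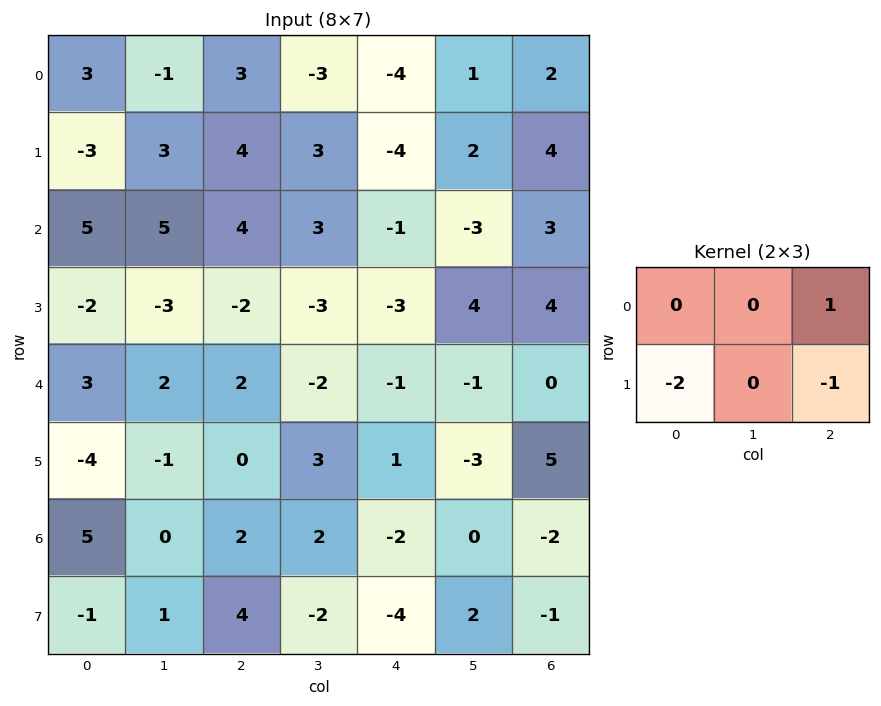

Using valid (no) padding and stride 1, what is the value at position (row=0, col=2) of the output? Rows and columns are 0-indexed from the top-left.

-8

The receptive field on the input at this output position is [3 -3 -4 / 4 3 -4]. Elementwise product with the kernel and sum: -4·1 + 4·-2 + -4·-1.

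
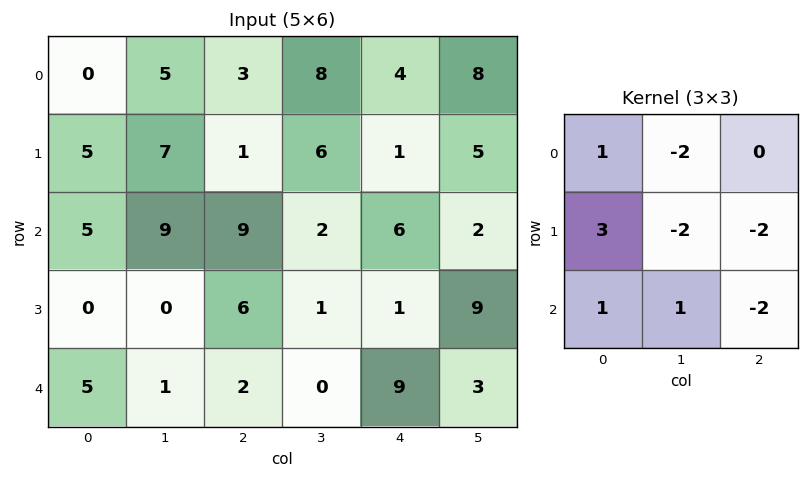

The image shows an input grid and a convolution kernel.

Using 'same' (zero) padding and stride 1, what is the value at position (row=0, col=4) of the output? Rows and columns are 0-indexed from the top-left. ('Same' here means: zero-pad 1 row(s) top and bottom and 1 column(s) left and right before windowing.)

-3

The receptive field on the zero-padded input at this output position is [0 0 0 / 8 4 8 / 6 1 5]. Elementwise product with the kernel and sum: 0·1 + 0·-2 + 8·3 + 4·-2 + 8·-2 + 6·1 + 1·1 + 5·-2.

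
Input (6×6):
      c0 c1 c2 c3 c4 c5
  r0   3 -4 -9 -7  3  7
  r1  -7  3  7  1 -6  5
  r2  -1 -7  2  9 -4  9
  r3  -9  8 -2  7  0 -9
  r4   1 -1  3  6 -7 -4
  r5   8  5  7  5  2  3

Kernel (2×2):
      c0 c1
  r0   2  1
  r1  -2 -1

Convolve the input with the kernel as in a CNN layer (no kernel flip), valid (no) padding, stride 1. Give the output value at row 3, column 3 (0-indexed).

The receptive field on the input at this output position is [7 0 / 6 -7]. Elementwise product with the kernel and sum: 7·2 + 0·1 + 6·-2 + -7·-1.

9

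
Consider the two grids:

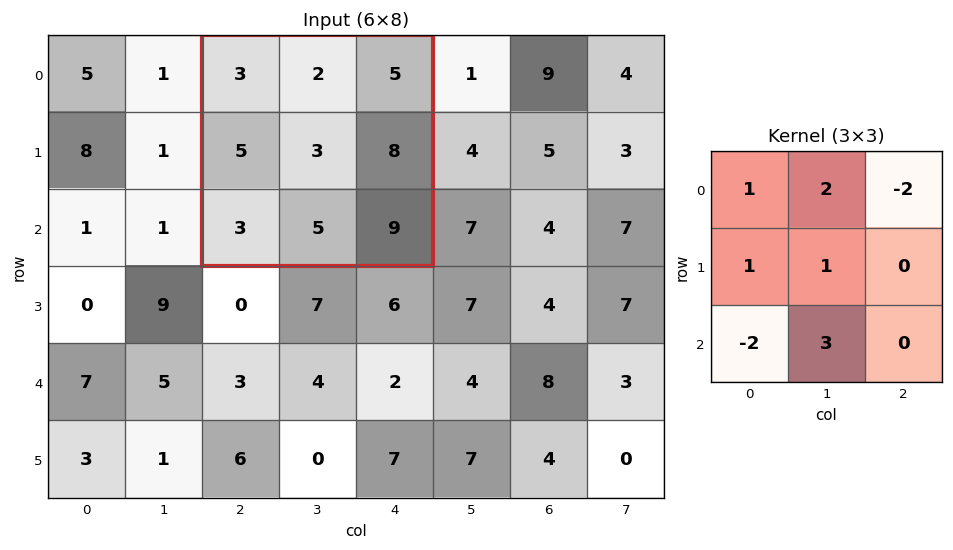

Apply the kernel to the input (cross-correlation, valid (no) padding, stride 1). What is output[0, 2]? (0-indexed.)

14

The receptive field on the input at this output position is [3 2 5 / 5 3 8 / 3 5 9]. Elementwise product with the kernel and sum: 3·1 + 2·2 + 5·-2 + 5·1 + 3·1 + 3·-2 + 5·3.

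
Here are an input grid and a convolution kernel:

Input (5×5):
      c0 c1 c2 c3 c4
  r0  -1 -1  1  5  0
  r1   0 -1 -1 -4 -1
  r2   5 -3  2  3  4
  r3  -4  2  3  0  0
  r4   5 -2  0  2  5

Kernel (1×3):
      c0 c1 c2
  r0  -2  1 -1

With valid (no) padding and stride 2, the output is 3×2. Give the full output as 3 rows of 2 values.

Output[0,0]: The receptive field on the input at this output position is [-1 -1 1]. Elementwise product with the kernel and sum: -1·-2 + -1·1 + 1·-1.

0 3
-15 -5
-12 -3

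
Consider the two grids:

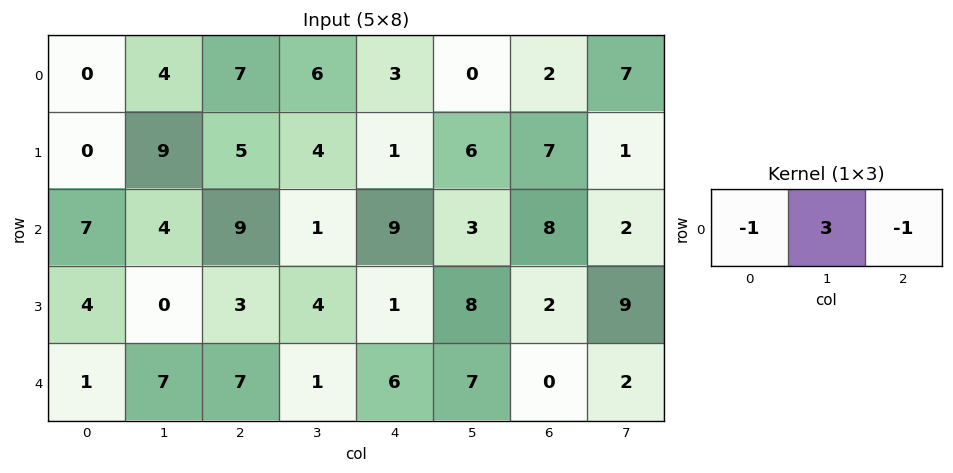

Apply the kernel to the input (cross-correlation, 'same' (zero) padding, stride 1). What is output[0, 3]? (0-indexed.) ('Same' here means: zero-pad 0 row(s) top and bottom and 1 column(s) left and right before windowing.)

The receptive field on the zero-padded input at this output position is [7 6 3]. Elementwise product with the kernel and sum: 7·-1 + 6·3 + 3·-1.

8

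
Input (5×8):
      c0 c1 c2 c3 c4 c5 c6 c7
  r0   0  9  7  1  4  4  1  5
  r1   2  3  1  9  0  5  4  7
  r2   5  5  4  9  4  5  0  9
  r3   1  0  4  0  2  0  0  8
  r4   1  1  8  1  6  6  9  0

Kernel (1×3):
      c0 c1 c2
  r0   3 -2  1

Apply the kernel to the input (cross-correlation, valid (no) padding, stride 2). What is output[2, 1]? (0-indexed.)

28

The receptive field on the input at this output position is [8 1 6]. Elementwise product with the kernel and sum: 8·3 + 1·-2 + 6·1.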